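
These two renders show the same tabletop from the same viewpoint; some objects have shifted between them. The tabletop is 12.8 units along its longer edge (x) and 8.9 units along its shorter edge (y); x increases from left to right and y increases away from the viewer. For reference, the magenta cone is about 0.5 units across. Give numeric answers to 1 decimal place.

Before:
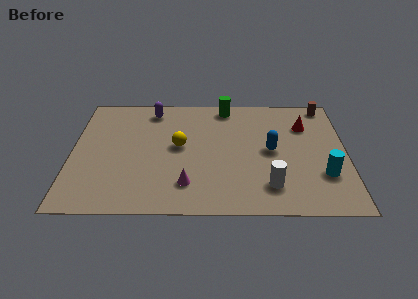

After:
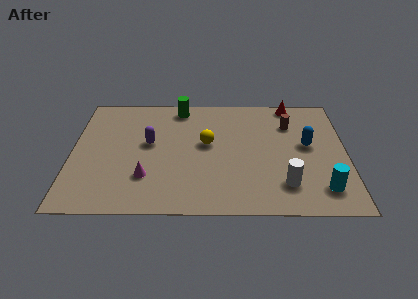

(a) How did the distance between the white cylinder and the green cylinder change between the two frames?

+1.3

Before: roughly 6.3 units apart; after: 7.6. That's 1.3 units further apart.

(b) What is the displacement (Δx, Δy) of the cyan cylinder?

(-0.1, -1.0)

The cyan cylinder was at about (11.7, 2.7) and moved to about (11.6, 1.7).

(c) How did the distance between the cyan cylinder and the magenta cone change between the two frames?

+1.8

Before: roughly 6.3 units apart; after: 8.1. That's 1.8 units further apart.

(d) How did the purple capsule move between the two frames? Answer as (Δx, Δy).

(-0.1, -2.6)

The purple capsule was at about (3.7, 7.6) and moved to about (3.6, 5.0).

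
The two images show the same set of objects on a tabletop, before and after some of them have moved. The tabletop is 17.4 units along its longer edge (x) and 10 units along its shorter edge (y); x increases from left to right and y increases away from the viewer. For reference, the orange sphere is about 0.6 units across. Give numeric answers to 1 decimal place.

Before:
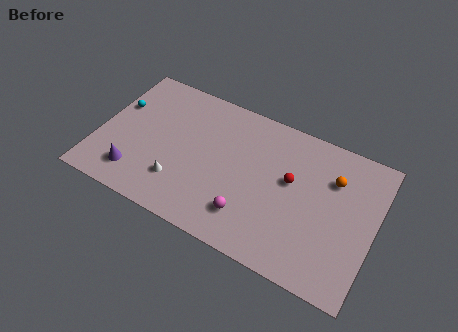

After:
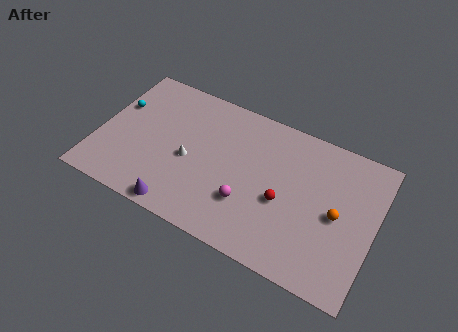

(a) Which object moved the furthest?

the purple cone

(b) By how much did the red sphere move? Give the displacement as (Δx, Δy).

(-0.3, -1.6)

The red sphere started near (12.1, 5.8) and ended near (11.8, 4.2).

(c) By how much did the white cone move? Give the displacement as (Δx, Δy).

(0.4, 1.8)

The white cone started near (5.4, 2.6) and ended near (5.8, 4.4).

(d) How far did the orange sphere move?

2.4

The orange sphere moved from about (14.6, 7.1) to (15.1, 4.8), a distance of √(0.5² + 2.3²) ≈ 2.4.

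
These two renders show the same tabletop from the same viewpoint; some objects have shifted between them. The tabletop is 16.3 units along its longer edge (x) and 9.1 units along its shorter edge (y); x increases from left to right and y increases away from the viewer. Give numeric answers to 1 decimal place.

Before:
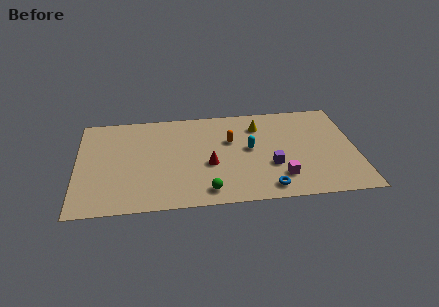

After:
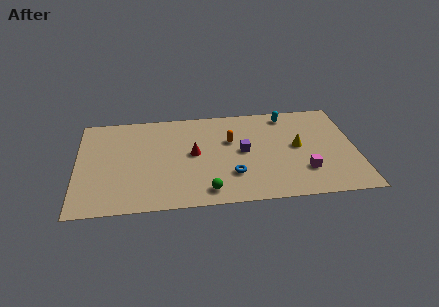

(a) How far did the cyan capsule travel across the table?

3.8

The cyan capsule was near (10.1, 4.9) before and (12.4, 7.9) after, so it travelled √(2.3² + 3.0²) ≈ 3.8 units.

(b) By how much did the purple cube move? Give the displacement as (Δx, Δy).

(-1.6, 1.5)

The purple cube was at about (11.3, 3.2) and moved to about (9.7, 4.7).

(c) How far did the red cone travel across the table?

1.4

The red cone was near (7.7, 3.7) before and (6.8, 4.8) after, so it travelled √(0.9² + 1.1²) ≈ 1.4 units.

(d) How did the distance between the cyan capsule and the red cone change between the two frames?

+3.7

The distance was about 2.7 in the first image and 6.4 in the second, so they moved 3.7 units further apart.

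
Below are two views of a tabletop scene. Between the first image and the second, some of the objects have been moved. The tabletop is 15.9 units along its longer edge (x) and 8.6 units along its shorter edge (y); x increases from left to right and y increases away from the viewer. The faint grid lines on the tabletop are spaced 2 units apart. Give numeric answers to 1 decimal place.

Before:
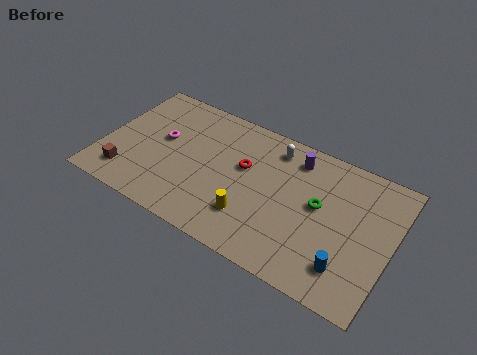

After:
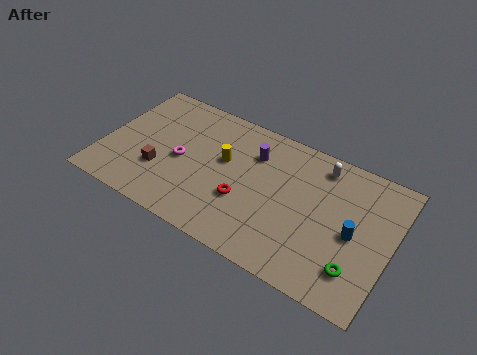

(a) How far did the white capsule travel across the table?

2.6

From (9.1, 7.2) to (11.7, 7.3), the white capsule covered √(2.6² + 0.1²) ≈ 2.6 units.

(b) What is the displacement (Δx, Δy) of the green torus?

(2.4, -2.8)

From the two frames, the green torus sits at roughly (11.9, 4.8) before and (14.3, 2.0) after.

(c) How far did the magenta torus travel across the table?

1.5

From (3.1, 4.9) to (4.3, 4.0), the magenta torus covered √(1.2² + 0.9²) ≈ 1.5 units.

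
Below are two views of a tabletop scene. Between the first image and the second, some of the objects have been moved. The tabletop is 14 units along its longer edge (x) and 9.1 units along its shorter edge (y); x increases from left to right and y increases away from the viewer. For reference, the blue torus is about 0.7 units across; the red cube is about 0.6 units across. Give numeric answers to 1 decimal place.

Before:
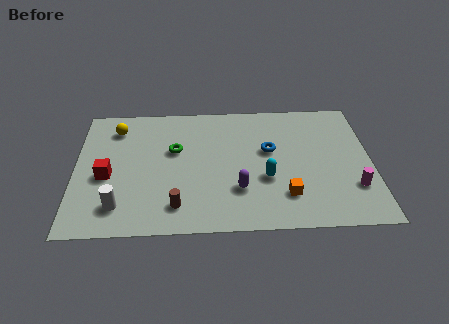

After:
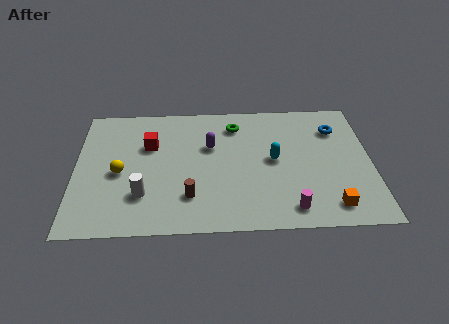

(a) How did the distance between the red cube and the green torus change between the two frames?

+0.7

The distance was about 3.6 in the first image and 4.3 in the second, so they moved 0.7 units further apart.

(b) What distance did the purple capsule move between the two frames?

3.4

From (7.7, 2.7) to (6.4, 5.8), the purple capsule covered √(1.3² + 3.1²) ≈ 3.4 units.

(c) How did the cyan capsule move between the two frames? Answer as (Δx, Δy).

(0.4, 1.3)

The cyan capsule started near (9.0, 3.4) and ended near (9.4, 4.7).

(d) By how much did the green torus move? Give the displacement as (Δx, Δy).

(2.9, 1.7)

The green torus started near (4.7, 5.6) and ended near (7.6, 7.3).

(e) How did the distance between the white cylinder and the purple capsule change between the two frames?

-1.1

The distance was about 5.7 in the first image and 4.6 in the second, so they moved 1.1 units closer together.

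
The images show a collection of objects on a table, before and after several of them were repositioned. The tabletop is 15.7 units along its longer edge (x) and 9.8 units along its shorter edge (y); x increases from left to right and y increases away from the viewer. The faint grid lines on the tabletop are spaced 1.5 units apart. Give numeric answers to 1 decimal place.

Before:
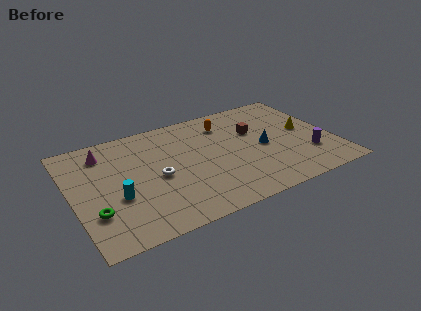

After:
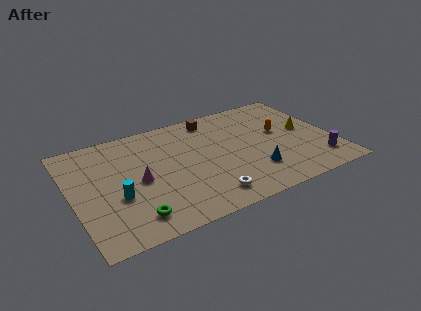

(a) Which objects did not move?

the yellow cone and the cyan cylinder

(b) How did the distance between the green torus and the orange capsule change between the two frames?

+0.5

The distance was about 9.8 in the first image and 10.3 in the second, so they moved 0.5 units further apart.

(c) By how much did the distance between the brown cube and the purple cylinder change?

+4.1

They were about 4.5 units apart before and 8.6 after — 4.1 units further apart.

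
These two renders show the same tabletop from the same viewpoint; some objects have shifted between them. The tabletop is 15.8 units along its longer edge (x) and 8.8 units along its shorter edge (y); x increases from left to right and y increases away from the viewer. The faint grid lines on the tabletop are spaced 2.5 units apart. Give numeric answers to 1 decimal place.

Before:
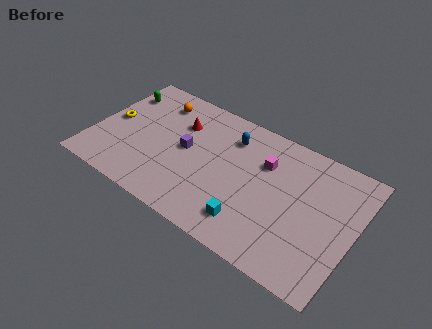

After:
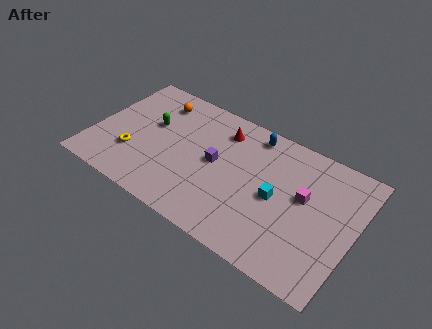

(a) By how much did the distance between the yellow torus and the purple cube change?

+0.6

They were about 4.6 units apart before and 5.2 after — 0.6 units further apart.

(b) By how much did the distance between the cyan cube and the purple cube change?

-1.4

Before: roughly 5.2 units apart; after: 3.8. That's 1.4 units closer together.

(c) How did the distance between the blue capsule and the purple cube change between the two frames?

+0.3

Before: roughly 3.3 units apart; after: 3.6. That's 0.3 units further apart.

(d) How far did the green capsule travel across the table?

2.7

The green capsule moved from about (1.0, 6.7) to (3.3, 5.3), a distance of √(2.3² + 1.4²) ≈ 2.7.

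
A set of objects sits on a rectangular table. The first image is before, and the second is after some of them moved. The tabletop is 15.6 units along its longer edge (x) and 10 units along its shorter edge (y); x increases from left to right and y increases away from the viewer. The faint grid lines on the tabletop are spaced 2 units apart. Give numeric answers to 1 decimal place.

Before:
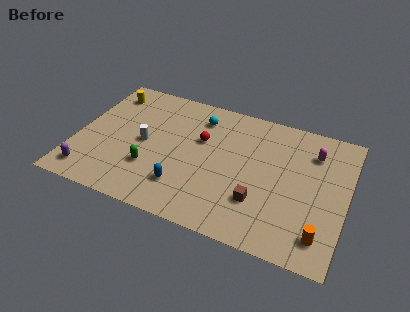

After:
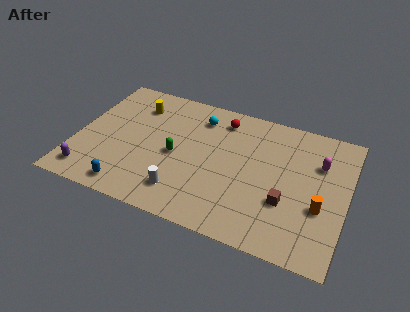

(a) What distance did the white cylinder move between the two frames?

3.9

The white cylinder was near (3.9, 4.9) before and (6.5, 2.0) after, so it travelled √(2.6² + 2.9²) ≈ 3.9 units.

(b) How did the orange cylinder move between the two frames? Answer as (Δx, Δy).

(-0.2, 1.9)

The orange cylinder started near (14.4, 1.8) and ended near (14.2, 3.7).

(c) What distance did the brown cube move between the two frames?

1.6

From (10.8, 2.9) to (12.3, 3.4), the brown cube covered √(1.5² + 0.5²) ≈ 1.6 units.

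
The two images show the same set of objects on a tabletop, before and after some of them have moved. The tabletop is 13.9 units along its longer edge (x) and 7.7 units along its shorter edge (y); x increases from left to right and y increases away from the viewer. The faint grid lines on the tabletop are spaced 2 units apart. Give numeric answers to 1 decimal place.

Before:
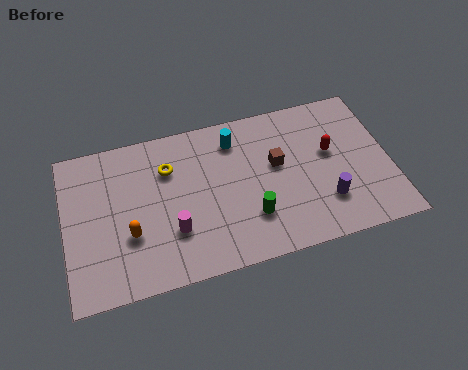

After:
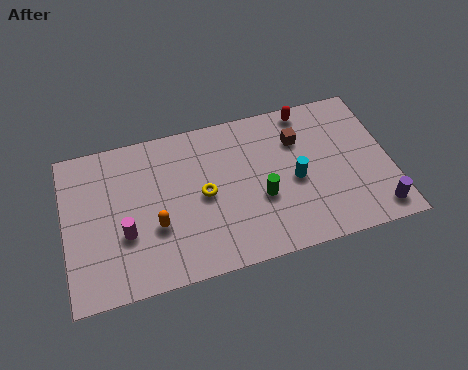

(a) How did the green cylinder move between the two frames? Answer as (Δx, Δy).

(0.5, 0.8)

From the two frames, the green cylinder sits at roughly (7.8, 2.2) before and (8.3, 3.0) after.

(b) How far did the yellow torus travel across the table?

2.2

The yellow torus was near (4.5, 5.5) before and (5.9, 3.8) after, so it travelled √(1.4² + 1.7²) ≈ 2.2 units.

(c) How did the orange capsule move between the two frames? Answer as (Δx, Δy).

(1.1, 0.1)

From the two frames, the orange capsule sits at roughly (2.7, 2.7) before and (3.8, 2.8) after.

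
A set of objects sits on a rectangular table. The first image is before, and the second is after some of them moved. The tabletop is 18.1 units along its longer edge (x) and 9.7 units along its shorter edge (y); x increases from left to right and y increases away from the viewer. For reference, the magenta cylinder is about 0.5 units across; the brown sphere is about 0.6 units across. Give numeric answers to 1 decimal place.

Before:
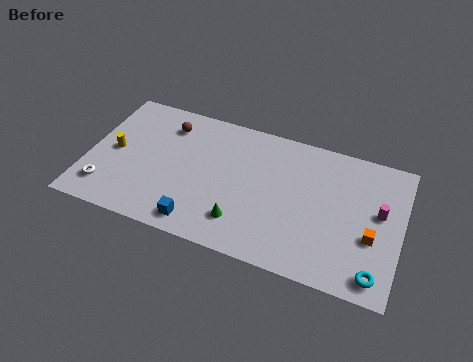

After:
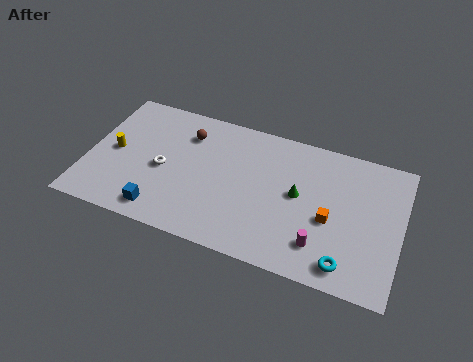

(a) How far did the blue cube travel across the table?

2.2

The blue cube moved from about (6.8, 1.3) to (4.6, 1.4), a distance of √(2.2² + 0.1²) ≈ 2.2.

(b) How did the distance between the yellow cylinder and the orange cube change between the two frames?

-2.4

The distance was about 15.0 in the first image and 12.6 in the second, so they moved 2.4 units closer together.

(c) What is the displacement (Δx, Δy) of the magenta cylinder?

(-3.1, -3.3)

From the two frames, the magenta cylinder sits at roughly (16.8, 5.5) before and (13.7, 2.2) after.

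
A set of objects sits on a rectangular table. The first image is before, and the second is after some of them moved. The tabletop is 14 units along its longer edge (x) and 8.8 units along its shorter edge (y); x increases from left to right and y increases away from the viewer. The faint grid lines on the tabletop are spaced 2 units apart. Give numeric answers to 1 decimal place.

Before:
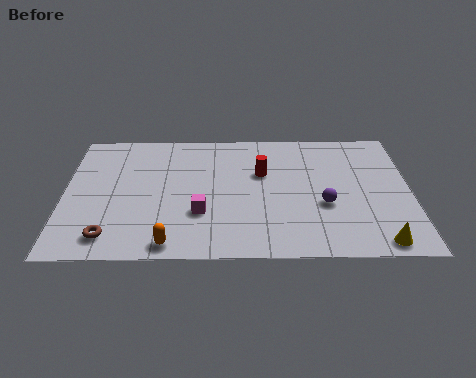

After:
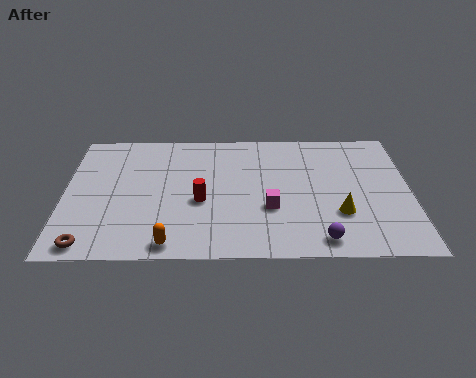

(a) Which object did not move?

the orange capsule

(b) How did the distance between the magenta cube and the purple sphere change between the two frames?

-2.1

The distance was about 5.0 in the first image and 2.9 in the second, so they moved 2.1 units closer together.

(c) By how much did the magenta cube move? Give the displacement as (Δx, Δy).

(2.8, 0.3)

From the two frames, the magenta cube sits at roughly (5.5, 2.9) before and (8.3, 3.2) after.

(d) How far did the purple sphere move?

2.3

The purple sphere was near (10.5, 3.4) before and (10.3, 1.1) after, so it travelled √(0.2² + 2.3²) ≈ 2.3 units.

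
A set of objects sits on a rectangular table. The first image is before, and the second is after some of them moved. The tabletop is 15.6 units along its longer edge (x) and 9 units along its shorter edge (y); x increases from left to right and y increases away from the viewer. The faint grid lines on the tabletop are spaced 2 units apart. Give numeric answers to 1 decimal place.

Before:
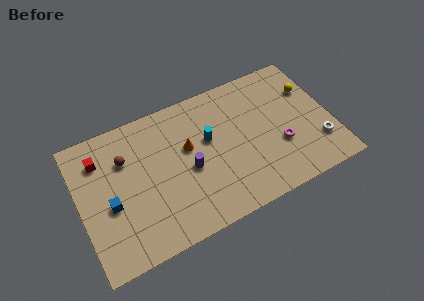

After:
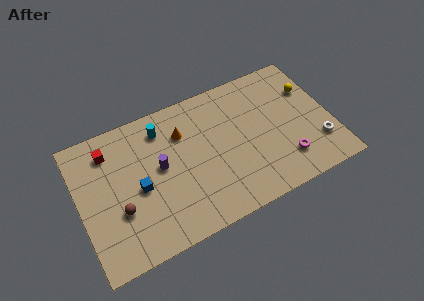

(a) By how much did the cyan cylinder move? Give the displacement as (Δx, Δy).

(-2.7, 1.9)

The cyan cylinder started near (8.1, 5.4) and ended near (5.4, 7.3).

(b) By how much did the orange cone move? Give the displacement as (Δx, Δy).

(-0.2, 1.1)

The orange cone started near (6.8, 5.4) and ended near (6.6, 6.5).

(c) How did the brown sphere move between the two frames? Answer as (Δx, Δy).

(-0.7, -3.1)

From the two frames, the brown sphere sits at roughly (3.0, 6.3) before and (2.3, 3.2) after.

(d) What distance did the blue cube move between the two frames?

1.8

The blue cube was near (1.8, 3.8) before and (3.6, 4.1) after, so it travelled √(1.8² + 0.3²) ≈ 1.8 units.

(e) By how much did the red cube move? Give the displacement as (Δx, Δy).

(0.6, 0.3)

The red cube was at about (1.5, 6.9) and moved to about (2.1, 7.2).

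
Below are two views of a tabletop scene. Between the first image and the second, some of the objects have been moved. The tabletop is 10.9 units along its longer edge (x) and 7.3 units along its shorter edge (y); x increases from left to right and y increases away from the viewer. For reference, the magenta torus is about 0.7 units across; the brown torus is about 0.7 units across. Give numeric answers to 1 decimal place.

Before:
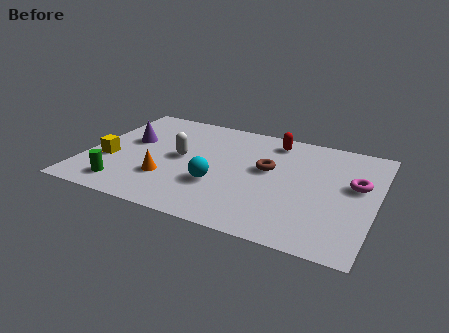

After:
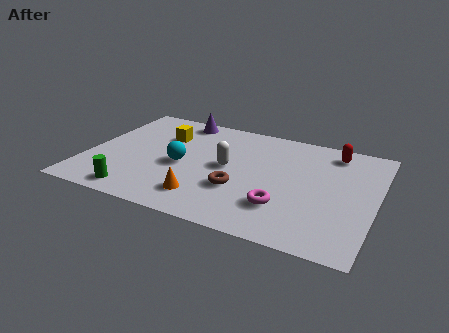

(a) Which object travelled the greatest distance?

the magenta torus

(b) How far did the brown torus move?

1.9

The brown torus was near (6.8, 4.2) before and (5.9, 2.5) after, so it travelled √(0.9² + 1.7²) ≈ 1.9 units.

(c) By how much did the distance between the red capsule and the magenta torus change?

+0.7

The distance was about 3.8 in the first image and 4.5 in the second, so they moved 0.7 units further apart.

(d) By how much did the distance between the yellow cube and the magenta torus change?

-3.5

They were about 9.3 units apart before and 5.8 after — 3.5 units closer together.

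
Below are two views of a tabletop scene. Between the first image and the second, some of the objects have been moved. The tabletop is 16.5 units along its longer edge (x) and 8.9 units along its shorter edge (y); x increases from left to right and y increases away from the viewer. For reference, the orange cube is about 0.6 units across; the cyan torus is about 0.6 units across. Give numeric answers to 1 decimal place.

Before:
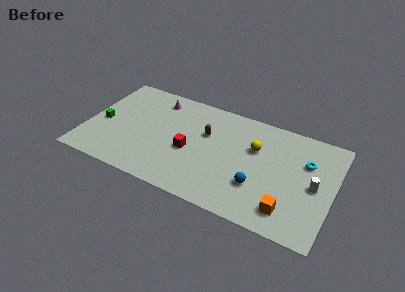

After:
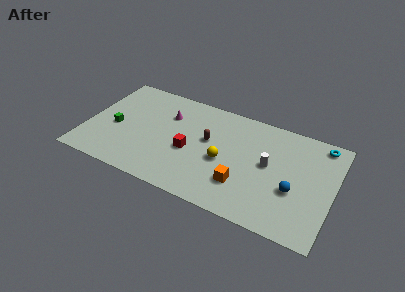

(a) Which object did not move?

the red cube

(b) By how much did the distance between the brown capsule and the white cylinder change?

-3.4

Before: roughly 7.5 units apart; after: 4.1. That's 3.4 units closer together.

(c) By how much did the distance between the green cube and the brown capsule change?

-0.8

The distance was about 7.1 in the first image and 6.3 in the second, so they moved 0.8 units closer together.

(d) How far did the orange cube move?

3.2

The orange cube was near (13.8, 1.7) before and (10.7, 2.5) after, so it travelled √(3.1² + 0.8²) ≈ 3.2 units.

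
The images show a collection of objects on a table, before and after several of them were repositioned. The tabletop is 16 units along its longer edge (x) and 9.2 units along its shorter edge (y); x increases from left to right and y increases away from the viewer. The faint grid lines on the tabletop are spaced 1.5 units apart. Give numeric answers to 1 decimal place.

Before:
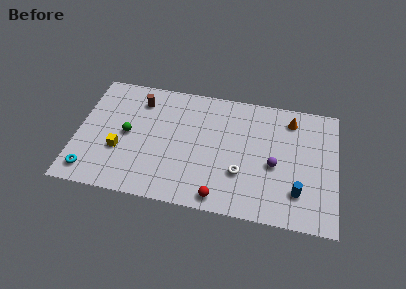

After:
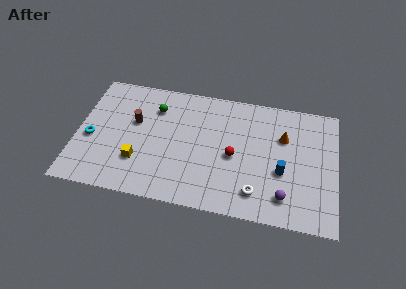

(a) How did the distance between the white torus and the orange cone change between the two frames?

-0.8

The distance was about 5.4 in the first image and 4.6 in the second, so they moved 0.8 units closer together.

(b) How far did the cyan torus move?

2.5

The cyan torus moved from about (1.0, 1.4) to (0.9, 3.9), a distance of √(0.1² + 2.5²) ≈ 2.5.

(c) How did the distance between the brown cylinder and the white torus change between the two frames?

+0.8

Before: roughly 7.8 units apart; after: 8.6. That's 0.8 units further apart.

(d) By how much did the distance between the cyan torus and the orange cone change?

-1.6

Before: roughly 13.6 units apart; after: 12.0. That's 1.6 units closer together.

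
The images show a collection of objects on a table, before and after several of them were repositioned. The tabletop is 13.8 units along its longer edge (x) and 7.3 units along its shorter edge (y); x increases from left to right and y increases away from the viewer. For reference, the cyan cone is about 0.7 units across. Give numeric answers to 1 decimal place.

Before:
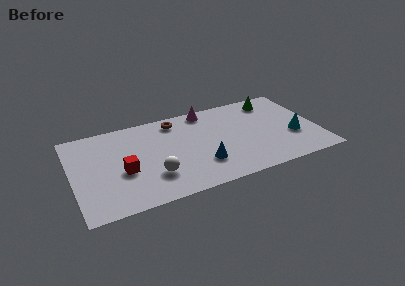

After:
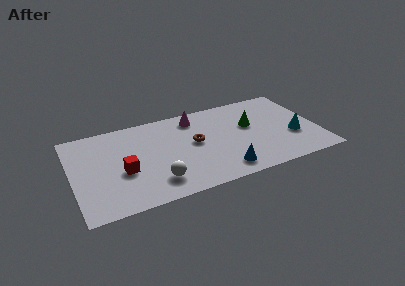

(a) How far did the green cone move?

2.3

The green cone moved from about (11.6, 6.1) to (10.1, 4.4), a distance of √(1.5² + 1.7²) ≈ 2.3.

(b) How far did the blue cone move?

1.4

The blue cone moved from about (7.1, 2.1) to (8.2, 1.2), a distance of √(1.1² + 0.9²) ≈ 1.4.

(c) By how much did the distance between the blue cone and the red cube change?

+1.3

Before: roughly 4.4 units apart; after: 5.7. That's 1.3 units further apart.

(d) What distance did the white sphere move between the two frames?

0.5

The white sphere moved from about (4.4, 2.1) to (4.5, 1.6), a distance of √(0.1² + 0.5²) ≈ 0.5.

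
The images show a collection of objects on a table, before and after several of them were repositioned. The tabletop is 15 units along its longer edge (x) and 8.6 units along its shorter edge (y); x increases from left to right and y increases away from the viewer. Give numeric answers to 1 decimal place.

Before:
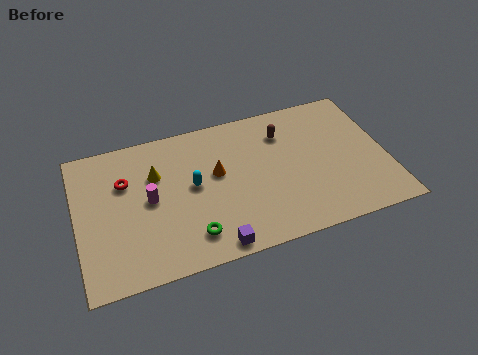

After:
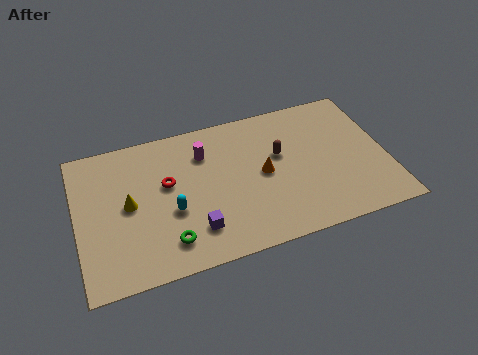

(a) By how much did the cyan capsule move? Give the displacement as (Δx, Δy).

(-1.1, -1.2)

The cyan capsule started near (5.6, 4.6) and ended near (4.5, 3.4).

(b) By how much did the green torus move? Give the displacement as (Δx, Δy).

(-1.1, 0.0)

The green torus started near (5.3, 1.7) and ended near (4.2, 1.7).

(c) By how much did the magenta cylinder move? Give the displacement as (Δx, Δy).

(2.8, 2.0)

The magenta cylinder started near (3.5, 4.4) and ended near (6.3, 6.4).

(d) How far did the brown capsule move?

1.3

The brown capsule moved from about (10.2, 6.5) to (9.9, 5.2), a distance of √(0.3² + 1.3²) ≈ 1.3.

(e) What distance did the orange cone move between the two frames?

2.3

From (6.8, 5.0) to (9.0, 4.3), the orange cone covered √(2.2² + 0.7²) ≈ 2.3 units.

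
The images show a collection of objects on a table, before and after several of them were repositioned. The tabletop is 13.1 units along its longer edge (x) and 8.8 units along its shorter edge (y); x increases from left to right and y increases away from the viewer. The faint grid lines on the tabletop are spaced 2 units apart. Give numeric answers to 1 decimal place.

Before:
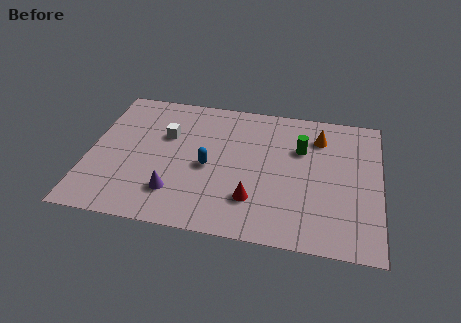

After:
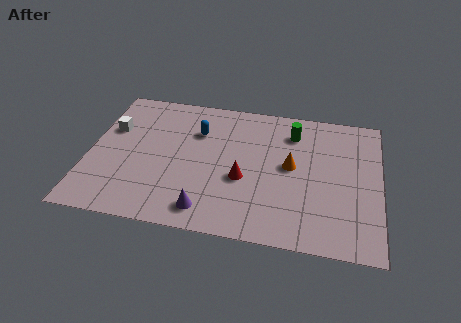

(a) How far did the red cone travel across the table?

1.3

The red cone was near (7.5, 2.3) before and (7.0, 3.5) after, so it travelled √(0.5² + 1.2²) ≈ 1.3 units.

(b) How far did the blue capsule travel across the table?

2.3

The blue capsule moved from about (5.4, 4.0) to (4.8, 6.2), a distance of √(0.6² + 2.2²) ≈ 2.3.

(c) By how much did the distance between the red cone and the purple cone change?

-0.8

Before: roughly 3.5 units apart; after: 2.7. That's 0.8 units closer together.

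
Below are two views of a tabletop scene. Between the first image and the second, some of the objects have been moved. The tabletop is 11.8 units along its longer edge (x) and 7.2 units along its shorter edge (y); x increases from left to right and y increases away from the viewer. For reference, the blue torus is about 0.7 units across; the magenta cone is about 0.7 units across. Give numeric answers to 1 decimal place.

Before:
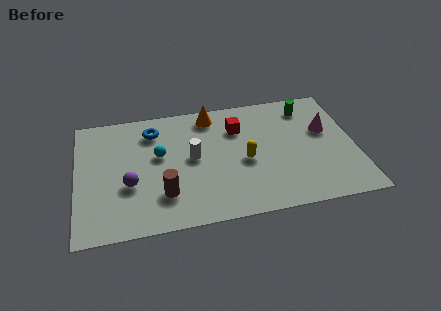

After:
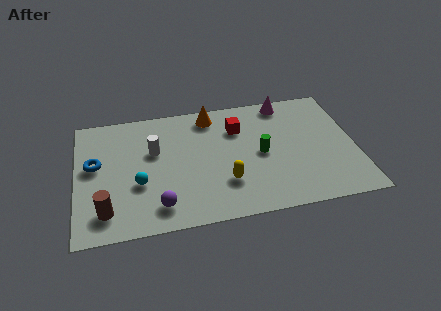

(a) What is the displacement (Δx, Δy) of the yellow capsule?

(-0.9, -1.1)

The yellow capsule was at about (7.1, 3.2) and moved to about (6.2, 2.1).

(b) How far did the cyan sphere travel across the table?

1.7

The cyan sphere was near (3.5, 4.2) before and (2.6, 2.7) after, so it travelled √(0.9² + 1.5²) ≈ 1.7 units.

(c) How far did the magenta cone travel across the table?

2.6

From (10.6, 4.4) to (9.0, 6.4), the magenta cone covered √(1.6² + 2.0²) ≈ 2.6 units.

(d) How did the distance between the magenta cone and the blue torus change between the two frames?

+1.1

Before: roughly 7.4 units apart; after: 8.5. That's 1.1 units further apart.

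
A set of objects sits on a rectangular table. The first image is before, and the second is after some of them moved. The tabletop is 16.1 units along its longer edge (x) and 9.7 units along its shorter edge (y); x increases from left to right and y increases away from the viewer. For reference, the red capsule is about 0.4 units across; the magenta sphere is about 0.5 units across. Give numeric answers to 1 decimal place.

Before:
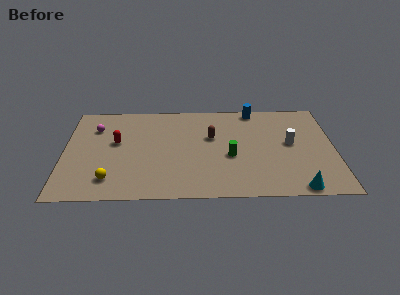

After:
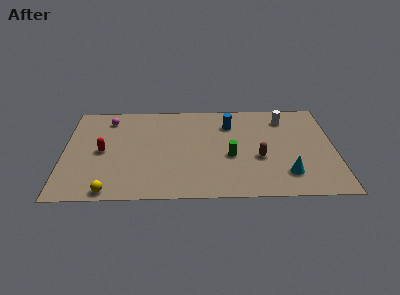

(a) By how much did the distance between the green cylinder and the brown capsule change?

-0.6

They were about 2.3 units apart before and 1.7 after — 0.6 units closer together.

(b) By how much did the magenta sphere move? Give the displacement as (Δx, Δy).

(0.8, 0.9)

The magenta sphere started near (1.8, 7.1) and ended near (2.6, 8.0).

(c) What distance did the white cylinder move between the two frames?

2.6

From (13.5, 5.2) to (13.2, 7.8), the white cylinder covered √(0.3² + 2.6²) ≈ 2.6 units.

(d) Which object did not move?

the green cylinder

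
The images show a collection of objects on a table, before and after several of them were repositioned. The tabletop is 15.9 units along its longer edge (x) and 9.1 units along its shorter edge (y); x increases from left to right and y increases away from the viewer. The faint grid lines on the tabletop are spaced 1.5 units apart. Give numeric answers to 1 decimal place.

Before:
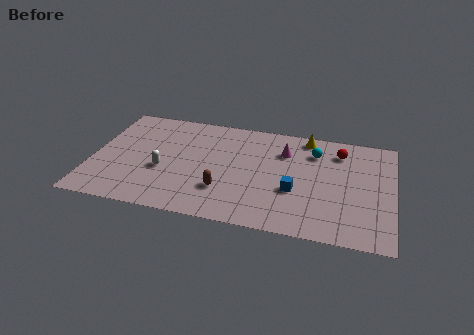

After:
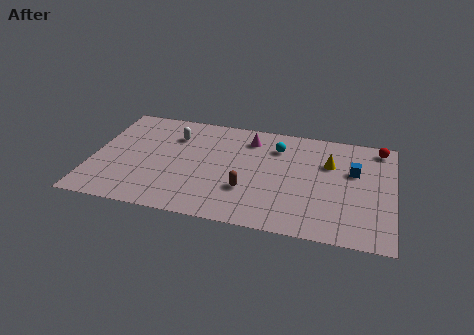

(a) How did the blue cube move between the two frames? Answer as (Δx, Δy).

(3.0, 2.3)

From the two frames, the blue cube sits at roughly (10.8, 3.4) before and (13.8, 5.7) after.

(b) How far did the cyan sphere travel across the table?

2.0

From (11.7, 6.9) to (9.7, 6.9), the cyan sphere covered √(2.0² + 0.0²) ≈ 2.0 units.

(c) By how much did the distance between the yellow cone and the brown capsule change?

-1.6

They were about 6.9 units apart before and 5.3 after — 1.6 units closer together.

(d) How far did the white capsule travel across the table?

3.1

The white capsule moved from about (3.8, 3.6) to (4.2, 6.7), a distance of √(0.4² + 3.1²) ≈ 3.1.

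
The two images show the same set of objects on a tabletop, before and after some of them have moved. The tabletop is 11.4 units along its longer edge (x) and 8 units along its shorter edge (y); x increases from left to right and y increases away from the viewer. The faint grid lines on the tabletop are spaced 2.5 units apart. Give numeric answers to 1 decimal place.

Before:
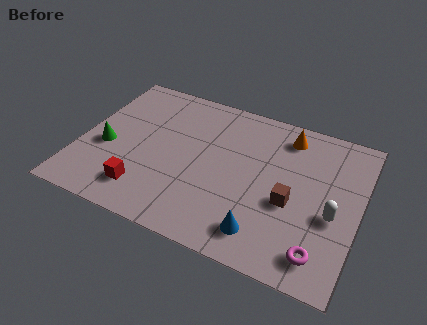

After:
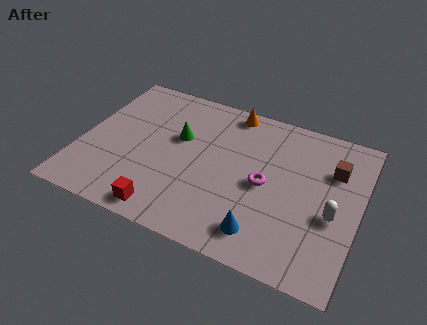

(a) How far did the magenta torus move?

3.5

From (10.1, 1.3) to (7.6, 3.8), the magenta torus covered √(2.5² + 2.5²) ≈ 3.5 units.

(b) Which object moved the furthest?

the magenta torus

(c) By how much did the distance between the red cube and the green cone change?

+1.5

They were about 2.5 units apart before and 4.0 after — 1.5 units further apart.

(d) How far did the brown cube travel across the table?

2.7

The brown cube was near (8.7, 3.3) before and (10.2, 5.6) after, so it travelled √(1.5² + 2.3²) ≈ 2.7 units.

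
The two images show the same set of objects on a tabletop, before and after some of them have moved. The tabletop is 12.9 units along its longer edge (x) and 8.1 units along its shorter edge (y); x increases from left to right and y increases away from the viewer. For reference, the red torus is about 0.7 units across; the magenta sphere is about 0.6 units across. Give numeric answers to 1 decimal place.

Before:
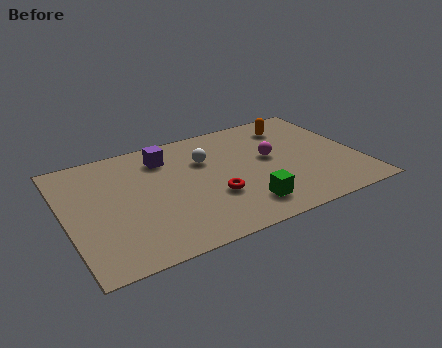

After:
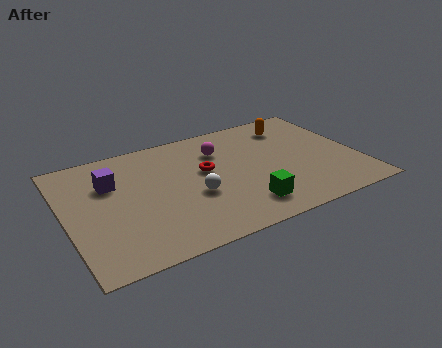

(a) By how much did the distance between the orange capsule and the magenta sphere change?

+1.1

The distance was about 2.4 in the first image and 3.5 in the second, so they moved 1.1 units further apart.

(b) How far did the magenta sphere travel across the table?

2.5

From (9.1, 4.5) to (7.0, 5.9), the magenta sphere covered √(2.1² + 1.4²) ≈ 2.5 units.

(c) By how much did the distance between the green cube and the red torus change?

+1.7

Before: roughly 1.7 units apart; after: 3.4. That's 1.7 units further apart.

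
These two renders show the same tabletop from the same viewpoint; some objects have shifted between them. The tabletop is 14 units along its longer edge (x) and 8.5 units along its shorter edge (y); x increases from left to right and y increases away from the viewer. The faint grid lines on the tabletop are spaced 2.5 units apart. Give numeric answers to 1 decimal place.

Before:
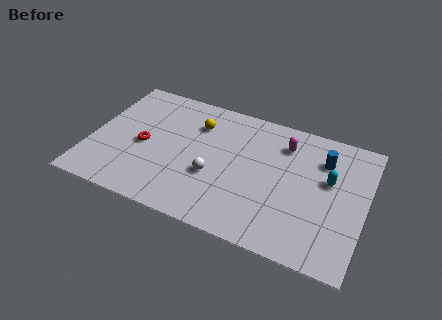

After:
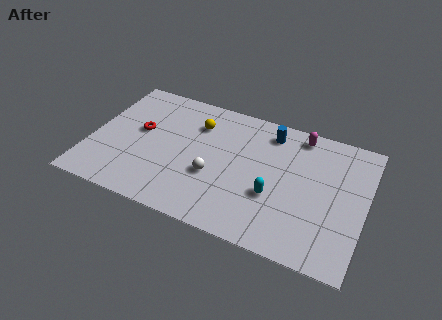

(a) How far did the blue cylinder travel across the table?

2.9

The blue cylinder was near (11.7, 6.3) before and (8.9, 7.1) after, so it travelled √(2.8² + 0.8²) ≈ 2.9 units.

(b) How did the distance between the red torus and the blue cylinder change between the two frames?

-2.4

Before: roughly 9.3 units apart; after: 6.9. That's 2.4 units closer together.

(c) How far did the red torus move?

0.9

The red torus moved from about (2.7, 3.9) to (2.4, 4.8), a distance of √(0.3² + 0.9²) ≈ 0.9.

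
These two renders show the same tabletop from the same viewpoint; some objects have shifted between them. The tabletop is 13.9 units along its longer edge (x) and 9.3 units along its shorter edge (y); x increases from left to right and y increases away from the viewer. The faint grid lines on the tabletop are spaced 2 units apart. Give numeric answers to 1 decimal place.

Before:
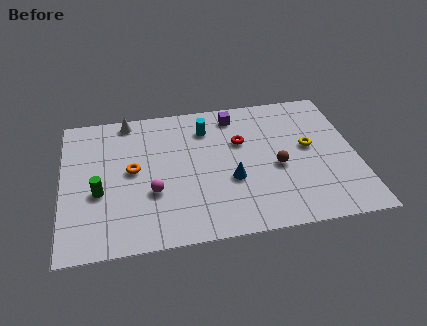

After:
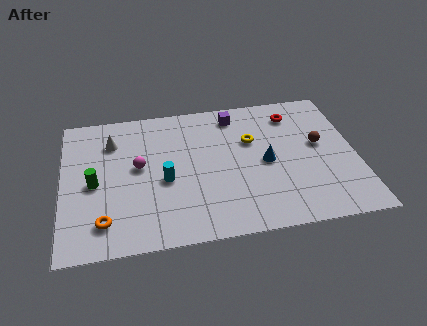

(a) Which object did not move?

the purple cube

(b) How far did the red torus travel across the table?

3.0

From (8.5, 6.0) to (11.1, 7.5), the red torus covered √(2.6² + 1.5²) ≈ 3.0 units.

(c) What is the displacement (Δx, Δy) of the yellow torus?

(-2.7, 0.9)

The yellow torus was at about (11.7, 5.1) and moved to about (9.0, 6.0).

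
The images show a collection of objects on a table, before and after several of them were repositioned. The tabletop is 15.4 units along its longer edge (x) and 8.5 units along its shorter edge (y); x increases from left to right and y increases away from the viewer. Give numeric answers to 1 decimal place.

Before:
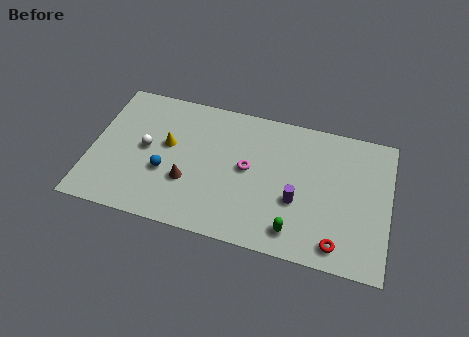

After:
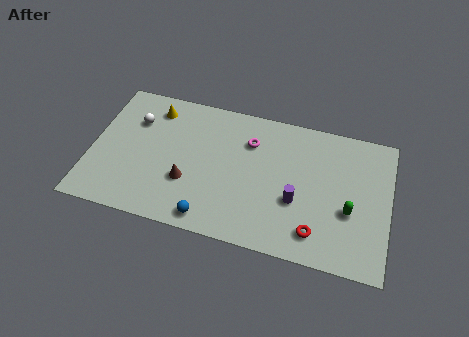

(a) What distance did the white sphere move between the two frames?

1.7

The white sphere was near (2.8, 4.4) before and (2.1, 6.0) after, so it travelled √(0.7² + 1.6²) ≈ 1.7 units.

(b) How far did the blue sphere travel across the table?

3.3

The blue sphere was near (3.9, 3.2) before and (6.4, 1.0) after, so it travelled √(2.5² + 2.2²) ≈ 3.3 units.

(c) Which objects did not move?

the purple cylinder and the brown cone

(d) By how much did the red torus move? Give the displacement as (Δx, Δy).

(-1.1, 0.4)

From the two frames, the red torus sits at roughly (12.9, 1.2) before and (11.8, 1.6) after.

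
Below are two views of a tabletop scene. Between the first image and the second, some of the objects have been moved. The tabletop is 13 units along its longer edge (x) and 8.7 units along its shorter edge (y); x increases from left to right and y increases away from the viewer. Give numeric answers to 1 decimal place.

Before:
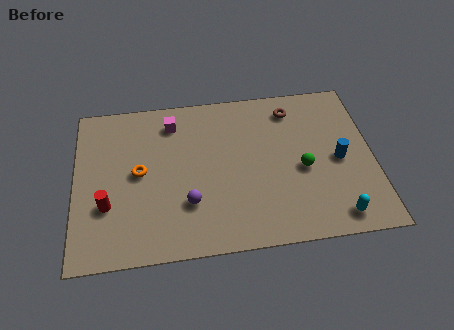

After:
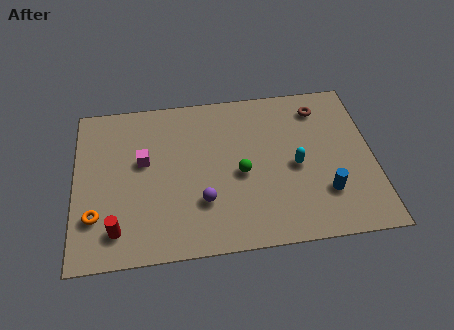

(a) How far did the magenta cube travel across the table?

2.4

The magenta cube moved from about (4.3, 7.1) to (3.0, 5.1), a distance of √(1.3² + 2.0²) ≈ 2.4.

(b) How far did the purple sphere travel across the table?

0.6

From (4.9, 2.6) to (5.5, 2.6), the purple sphere covered √(0.6² + 0.0²) ≈ 0.6 units.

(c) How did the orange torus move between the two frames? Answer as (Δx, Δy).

(-1.9, -2.1)

The orange torus started near (2.8, 4.5) and ended near (0.9, 2.4).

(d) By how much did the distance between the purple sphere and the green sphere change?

-3.0

Before: roughly 5.1 units apart; after: 2.1. That's 3.0 units closer together.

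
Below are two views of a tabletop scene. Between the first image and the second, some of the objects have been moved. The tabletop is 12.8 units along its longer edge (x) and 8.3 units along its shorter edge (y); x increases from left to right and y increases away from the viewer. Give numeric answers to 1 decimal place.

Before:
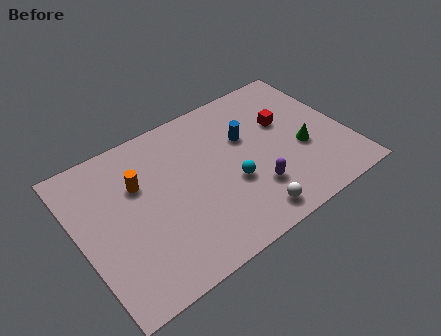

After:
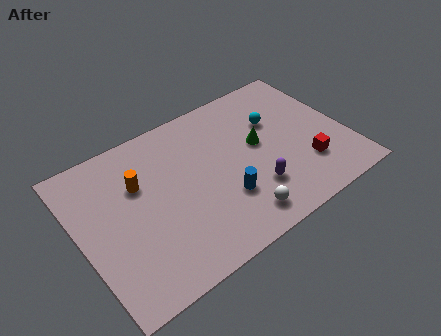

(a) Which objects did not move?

the purple capsule and the orange cylinder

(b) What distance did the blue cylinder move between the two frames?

3.1

The blue cylinder was near (8.2, 5.3) before and (6.6, 2.6) after, so it travelled √(1.6² + 2.7²) ≈ 3.1 units.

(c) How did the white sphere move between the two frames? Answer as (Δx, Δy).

(-0.5, 0.2)

The white sphere started near (7.5, 1.1) and ended near (7.0, 1.3).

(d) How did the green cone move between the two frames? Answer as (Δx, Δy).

(-1.9, 1.3)

From the two frames, the green cone sits at roughly (10.6, 3.3) before and (8.7, 4.6) after.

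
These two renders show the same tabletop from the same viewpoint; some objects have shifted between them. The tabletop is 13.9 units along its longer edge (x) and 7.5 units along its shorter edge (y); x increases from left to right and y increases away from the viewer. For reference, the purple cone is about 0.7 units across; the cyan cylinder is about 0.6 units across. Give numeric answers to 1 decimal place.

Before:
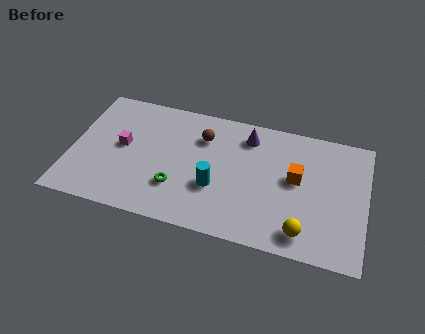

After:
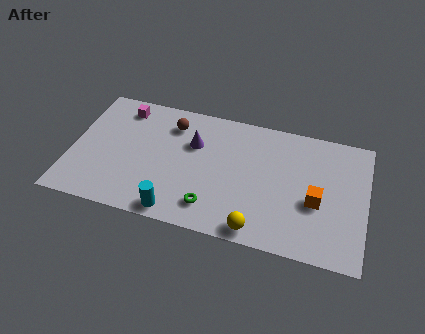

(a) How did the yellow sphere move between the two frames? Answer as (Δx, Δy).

(-2.1, -0.4)

From the two frames, the yellow sphere sits at roughly (11.1, 1.2) before and (9.0, 0.8) after.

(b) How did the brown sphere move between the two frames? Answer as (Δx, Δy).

(-1.5, 0.4)

The brown sphere was at about (6.1, 5.5) and moved to about (4.6, 5.9).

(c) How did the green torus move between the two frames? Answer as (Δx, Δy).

(1.7, -0.7)

The green torus was at about (5.1, 2.2) and moved to about (6.8, 1.5).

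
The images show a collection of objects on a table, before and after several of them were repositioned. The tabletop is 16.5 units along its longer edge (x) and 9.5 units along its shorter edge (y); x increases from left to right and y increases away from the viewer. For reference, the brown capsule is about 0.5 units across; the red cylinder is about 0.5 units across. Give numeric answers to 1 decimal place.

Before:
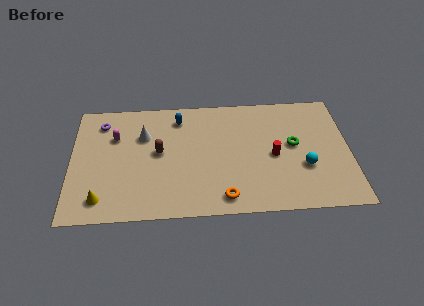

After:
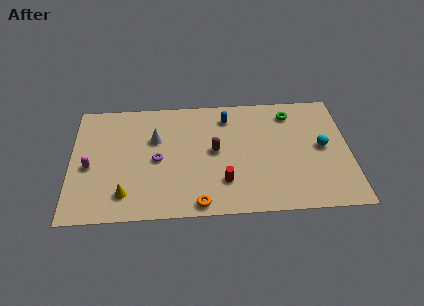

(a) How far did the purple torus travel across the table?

4.6

The purple torus moved from about (1.8, 7.7) to (5.1, 4.5), a distance of √(3.3² + 3.2²) ≈ 4.6.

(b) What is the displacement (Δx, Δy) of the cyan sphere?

(1.1, 1.5)

From the two frames, the cyan sphere sits at roughly (13.8, 3.4) before and (14.9, 4.9) after.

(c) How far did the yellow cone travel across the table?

1.4

The yellow cone was near (1.8, 1.6) before and (3.2, 1.9) after, so it travelled √(1.4² + 0.3²) ≈ 1.4 units.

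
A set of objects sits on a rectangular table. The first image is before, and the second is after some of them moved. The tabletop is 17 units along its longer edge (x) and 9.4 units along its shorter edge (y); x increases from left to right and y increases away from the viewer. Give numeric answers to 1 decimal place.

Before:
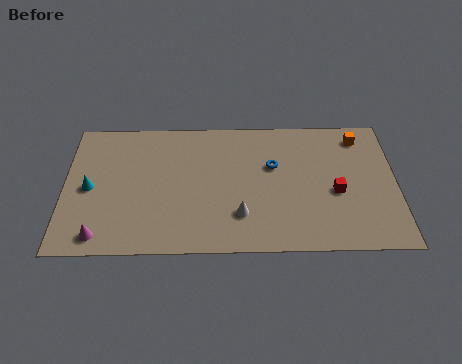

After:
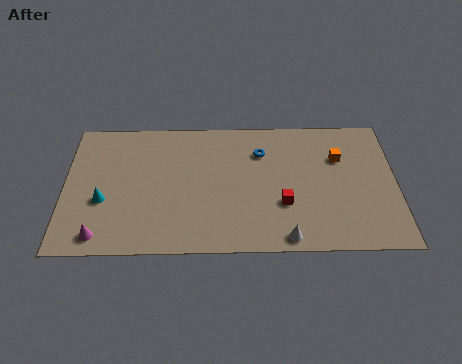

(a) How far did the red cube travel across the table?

2.8

The red cube moved from about (13.9, 4.0) to (11.2, 3.2), a distance of √(2.7² + 0.8²) ≈ 2.8.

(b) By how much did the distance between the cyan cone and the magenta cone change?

-1.0

They were about 3.4 units apart before and 2.4 after — 1.0 units closer together.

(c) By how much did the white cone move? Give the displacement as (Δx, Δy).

(2.3, -1.6)

The white cone was at about (9.0, 2.5) and moved to about (11.3, 0.9).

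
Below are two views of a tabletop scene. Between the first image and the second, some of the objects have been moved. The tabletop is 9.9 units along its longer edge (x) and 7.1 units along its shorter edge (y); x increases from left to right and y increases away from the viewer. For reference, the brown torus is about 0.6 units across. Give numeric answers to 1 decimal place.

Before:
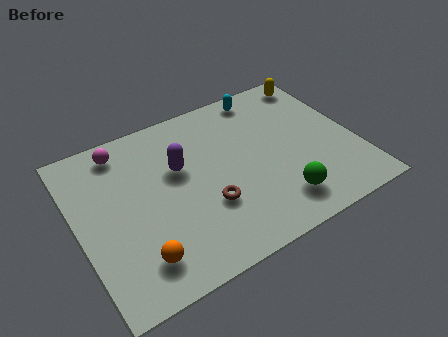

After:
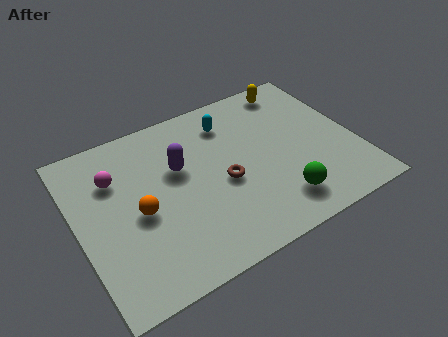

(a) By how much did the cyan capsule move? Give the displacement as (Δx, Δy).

(-1.4, -0.7)

The cyan capsule started near (7.1, 6.3) and ended near (5.7, 5.6).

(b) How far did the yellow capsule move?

0.9

From (9.1, 6.2) to (8.2, 6.2), the yellow capsule covered √(0.9² + 0.0²) ≈ 0.9 units.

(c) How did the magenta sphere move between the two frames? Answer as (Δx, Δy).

(-0.4, -1.1)

The magenta sphere started near (1.9, 6.1) and ended near (1.5, 5.0).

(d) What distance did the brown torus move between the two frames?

1.0

The brown torus was near (4.4, 2.4) before and (5.1, 3.1) after, so it travelled √(0.7² + 0.7²) ≈ 1.0 units.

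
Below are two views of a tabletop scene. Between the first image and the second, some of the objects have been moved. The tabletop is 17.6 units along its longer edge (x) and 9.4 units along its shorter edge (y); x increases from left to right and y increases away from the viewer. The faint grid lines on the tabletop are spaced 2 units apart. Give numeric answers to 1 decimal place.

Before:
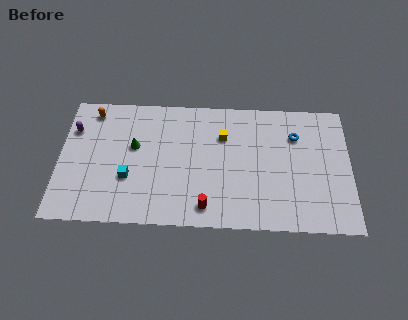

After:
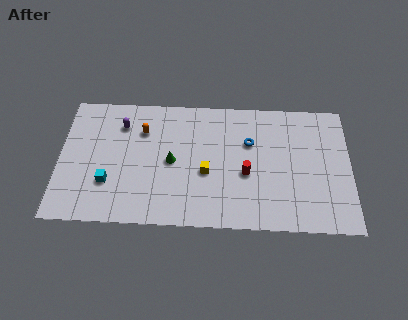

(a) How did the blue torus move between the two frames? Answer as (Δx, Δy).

(-2.8, -0.6)

The blue torus started near (14.3, 6.8) and ended near (11.5, 6.2).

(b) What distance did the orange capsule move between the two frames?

3.4

From (1.9, 8.1) to (5.0, 6.8), the orange capsule covered √(3.1² + 1.3²) ≈ 3.4 units.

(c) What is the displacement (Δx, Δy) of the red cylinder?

(2.4, 2.5)

From the two frames, the red cylinder sits at roughly (8.9, 1.4) before and (11.3, 3.9) after.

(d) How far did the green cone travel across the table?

2.5

From (4.5, 5.6) to (6.8, 4.6), the green cone covered √(2.3² + 1.0²) ≈ 2.5 units.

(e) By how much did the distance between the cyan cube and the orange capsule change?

-0.9

They were about 5.3 units apart before and 4.4 after — 0.9 units closer together.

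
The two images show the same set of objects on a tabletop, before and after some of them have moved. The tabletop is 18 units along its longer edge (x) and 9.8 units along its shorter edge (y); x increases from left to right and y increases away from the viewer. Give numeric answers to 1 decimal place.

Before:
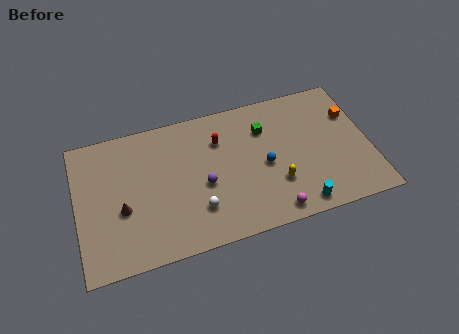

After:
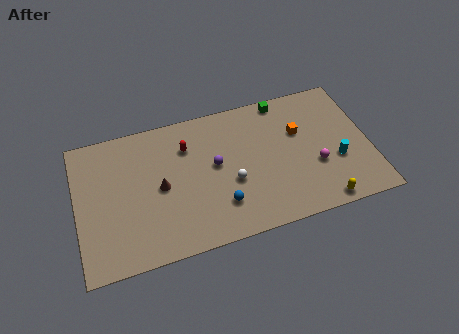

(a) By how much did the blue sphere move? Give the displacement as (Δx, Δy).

(-2.9, -2.0)

The blue sphere was at about (11.5, 4.5) and moved to about (8.6, 2.5).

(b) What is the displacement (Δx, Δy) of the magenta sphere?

(2.9, 2.5)

The magenta sphere started near (11.7, 1.1) and ended near (14.6, 3.6).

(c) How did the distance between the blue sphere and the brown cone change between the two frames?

-4.6

The distance was about 8.8 in the first image and 4.2 in the second, so they moved 4.6 units closer together.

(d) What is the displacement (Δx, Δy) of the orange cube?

(-3.3, -0.4)

The orange cube was at about (17.1, 6.7) and moved to about (13.8, 6.3).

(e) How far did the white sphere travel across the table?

2.6

From (7.2, 2.6) to (9.4, 3.9), the white sphere covered √(2.2² + 1.3²) ≈ 2.6 units.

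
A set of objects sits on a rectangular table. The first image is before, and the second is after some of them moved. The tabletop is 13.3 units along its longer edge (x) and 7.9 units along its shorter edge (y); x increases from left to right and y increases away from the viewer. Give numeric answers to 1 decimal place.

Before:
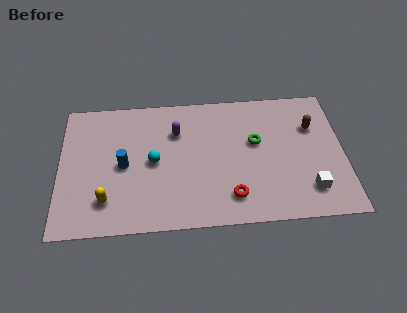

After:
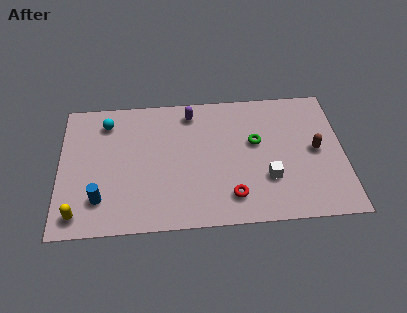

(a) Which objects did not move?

the red torus and the green torus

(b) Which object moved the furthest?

the cyan sphere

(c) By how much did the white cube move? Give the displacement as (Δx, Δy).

(-1.9, 0.8)

From the two frames, the white cube sits at roughly (11.6, 1.7) before and (9.7, 2.5) after.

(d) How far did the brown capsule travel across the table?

1.4

The brown capsule moved from about (11.9, 5.4) to (12.0, 4.0), a distance of √(0.1² + 1.4²) ≈ 1.4.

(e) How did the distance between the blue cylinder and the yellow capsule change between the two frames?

-0.9

Before: roughly 2.2 units apart; after: 1.3. That's 0.9 units closer together.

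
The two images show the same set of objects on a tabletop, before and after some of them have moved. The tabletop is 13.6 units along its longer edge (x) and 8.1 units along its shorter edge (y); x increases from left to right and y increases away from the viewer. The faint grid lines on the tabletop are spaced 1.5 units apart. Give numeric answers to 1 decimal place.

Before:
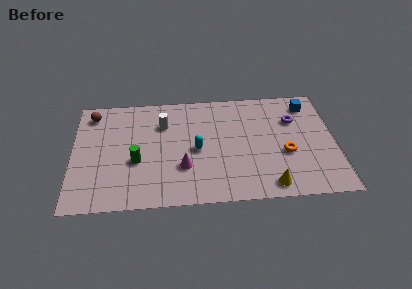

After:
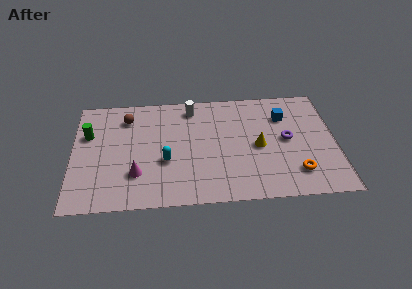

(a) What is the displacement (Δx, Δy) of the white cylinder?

(1.5, 1.1)

The white cylinder started near (4.7, 5.8) and ended near (6.2, 6.9).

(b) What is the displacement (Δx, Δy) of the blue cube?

(-1.3, -0.8)

The blue cube started near (12.3, 6.7) and ended near (11.0, 5.9).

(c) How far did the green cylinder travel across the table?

3.3

The green cylinder moved from about (3.3, 3.2) to (0.8, 5.3), a distance of √(2.5² + 2.1²) ≈ 3.3.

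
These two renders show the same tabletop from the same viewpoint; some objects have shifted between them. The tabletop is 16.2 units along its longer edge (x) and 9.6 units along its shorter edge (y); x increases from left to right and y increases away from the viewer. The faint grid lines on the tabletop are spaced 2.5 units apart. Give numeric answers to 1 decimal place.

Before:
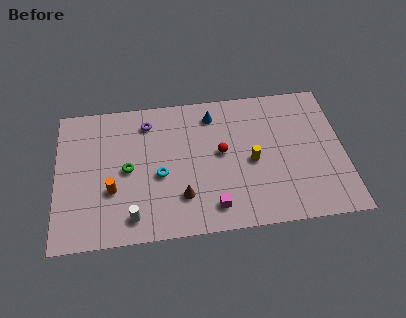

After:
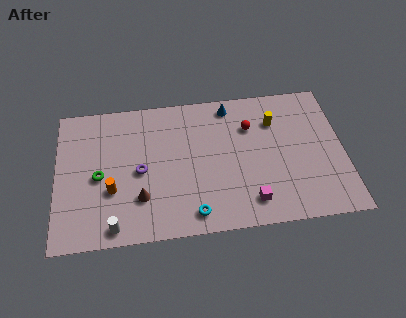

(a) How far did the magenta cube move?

2.1

From (8.7, 1.6) to (10.8, 1.7), the magenta cube covered √(2.1² + 0.1²) ≈ 2.1 units.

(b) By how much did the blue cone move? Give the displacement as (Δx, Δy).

(1.0, 0.5)

The blue cone started near (8.9, 7.9) and ended near (9.9, 8.4).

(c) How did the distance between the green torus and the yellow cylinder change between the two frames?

+3.3

The distance was about 7.0 in the first image and 10.3 in the second, so they moved 3.3 units further apart.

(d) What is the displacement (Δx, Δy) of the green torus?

(-1.6, -0.3)

The green torus started near (4.0, 4.7) and ended near (2.4, 4.4).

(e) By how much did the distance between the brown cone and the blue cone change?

+2.0

The distance was about 5.7 in the first image and 7.7 in the second, so they moved 2.0 units further apart.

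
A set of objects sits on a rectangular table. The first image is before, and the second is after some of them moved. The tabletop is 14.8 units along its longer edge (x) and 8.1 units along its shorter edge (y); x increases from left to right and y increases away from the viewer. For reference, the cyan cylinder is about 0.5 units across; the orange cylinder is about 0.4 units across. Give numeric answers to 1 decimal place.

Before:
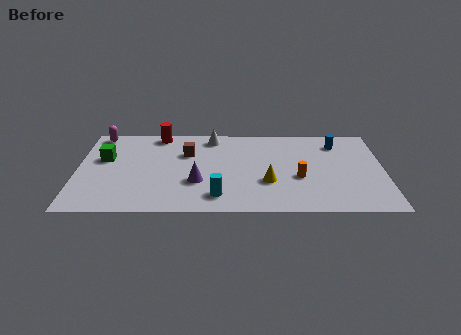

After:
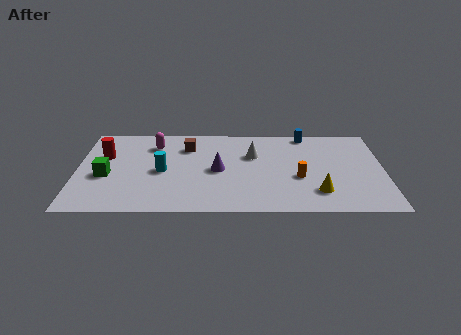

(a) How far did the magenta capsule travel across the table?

2.9

From (1.0, 7.3) to (3.7, 6.3), the magenta capsule covered √(2.7² + 1.0²) ≈ 2.9 units.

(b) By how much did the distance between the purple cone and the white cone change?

-2.1

They were about 4.3 units apart before and 2.2 after — 2.1 units closer together.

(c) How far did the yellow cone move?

2.6

The yellow cone moved from about (9.2, 2.8) to (11.6, 1.9), a distance of √(2.4² + 0.9²) ≈ 2.6.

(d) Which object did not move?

the orange cylinder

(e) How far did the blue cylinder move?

1.7

The blue cylinder was near (12.6, 6.4) before and (11.1, 7.3) after, so it travelled √(1.5² + 0.9²) ≈ 1.7 units.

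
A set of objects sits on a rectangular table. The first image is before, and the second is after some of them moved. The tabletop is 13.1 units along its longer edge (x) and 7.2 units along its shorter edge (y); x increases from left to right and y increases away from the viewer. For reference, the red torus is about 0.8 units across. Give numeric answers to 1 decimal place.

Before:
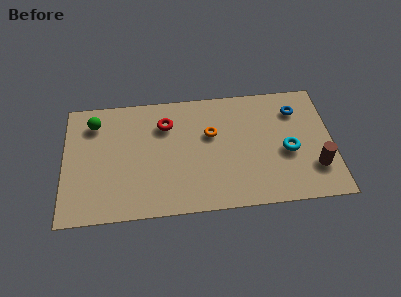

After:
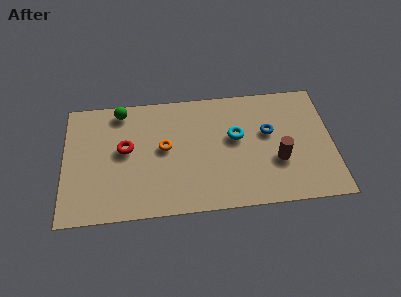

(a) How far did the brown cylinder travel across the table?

1.9

The brown cylinder was near (12.2, 2.0) before and (10.4, 2.6) after, so it travelled √(1.8² + 0.6²) ≈ 1.9 units.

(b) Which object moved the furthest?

the cyan torus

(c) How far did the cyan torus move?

2.7

The cyan torus moved from about (10.9, 3.1) to (8.4, 4.2), a distance of √(2.5² + 1.1²) ≈ 2.7.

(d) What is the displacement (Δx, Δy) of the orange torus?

(-2.3, -0.6)

The orange torus was at about (7.2, 4.5) and moved to about (4.9, 3.9).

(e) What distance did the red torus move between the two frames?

2.4

The red torus was near (5.0, 5.3) before and (3.0, 4.0) after, so it travelled √(2.0² + 1.3²) ≈ 2.4 units.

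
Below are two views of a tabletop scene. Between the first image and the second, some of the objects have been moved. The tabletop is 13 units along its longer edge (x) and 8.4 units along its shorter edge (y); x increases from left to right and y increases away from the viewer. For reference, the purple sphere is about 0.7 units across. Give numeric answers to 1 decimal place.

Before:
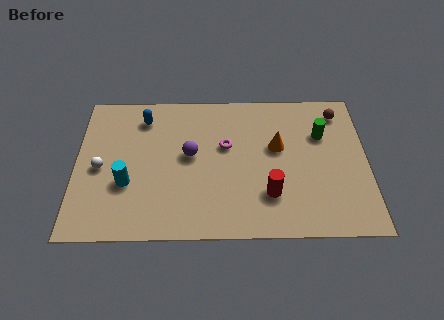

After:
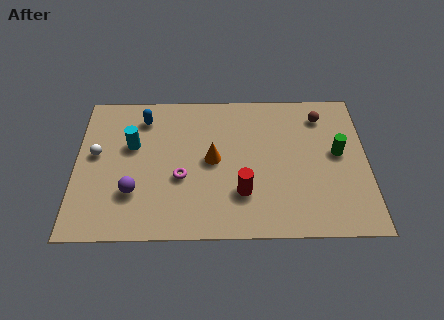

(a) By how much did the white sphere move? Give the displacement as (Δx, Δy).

(-0.2, 0.8)

The white sphere was at about (1.1, 3.9) and moved to about (0.9, 4.7).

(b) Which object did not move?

the blue capsule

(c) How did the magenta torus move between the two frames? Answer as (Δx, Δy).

(-2.0, -1.8)

From the two frames, the magenta torus sits at roughly (6.7, 5.1) before and (4.7, 3.3) after.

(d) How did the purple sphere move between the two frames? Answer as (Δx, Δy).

(-2.5, -2.1)

The purple sphere was at about (5.1, 4.6) and moved to about (2.6, 2.5).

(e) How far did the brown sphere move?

0.8

The brown sphere moved from about (11.8, 7.0) to (11.0, 6.8), a distance of √(0.8² + 0.2²) ≈ 0.8.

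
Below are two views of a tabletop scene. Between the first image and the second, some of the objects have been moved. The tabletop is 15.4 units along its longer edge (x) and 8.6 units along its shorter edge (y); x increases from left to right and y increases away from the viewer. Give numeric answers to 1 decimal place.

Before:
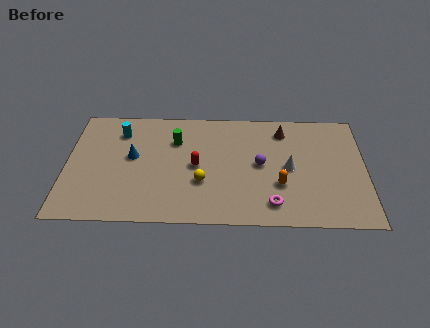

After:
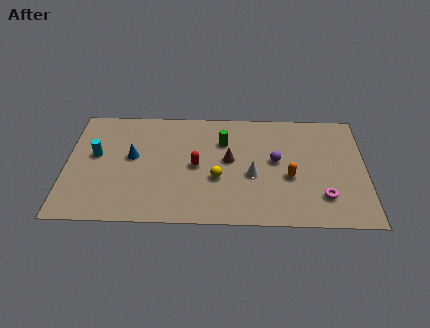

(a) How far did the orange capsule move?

0.8

From (11.0, 2.9) to (11.5, 3.5), the orange capsule covered √(0.5² + 0.6²) ≈ 0.8 units.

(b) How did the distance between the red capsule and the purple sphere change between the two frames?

+0.8

They were about 3.3 units apart before and 4.1 after — 0.8 units further apart.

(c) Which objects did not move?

the blue cone and the red capsule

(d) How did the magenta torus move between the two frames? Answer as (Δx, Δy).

(2.6, 0.6)

From the two frames, the magenta torus sits at roughly (10.6, 1.5) before and (13.2, 2.1) after.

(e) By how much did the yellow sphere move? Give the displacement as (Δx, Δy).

(0.8, 0.3)

The yellow sphere started near (7.0, 3.0) and ended near (7.8, 3.3).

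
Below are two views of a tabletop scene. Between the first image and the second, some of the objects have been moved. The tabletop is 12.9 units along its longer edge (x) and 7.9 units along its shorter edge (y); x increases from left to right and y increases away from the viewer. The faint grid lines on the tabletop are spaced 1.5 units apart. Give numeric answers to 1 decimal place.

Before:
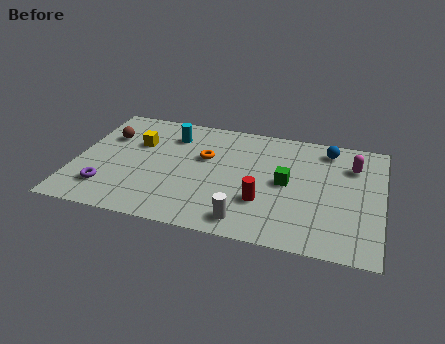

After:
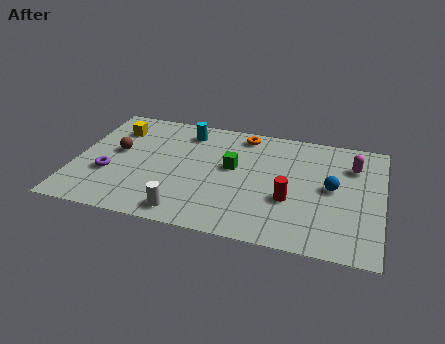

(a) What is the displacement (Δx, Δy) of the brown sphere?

(0.5, -1.0)

From the two frames, the brown sphere sits at roughly (1.2, 5.4) before and (1.7, 4.4) after.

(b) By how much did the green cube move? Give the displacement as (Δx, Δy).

(-2.3, 0.5)

From the two frames, the green cube sits at roughly (8.9, 4.0) before and (6.6, 4.5) after.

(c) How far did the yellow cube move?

1.3

From (2.5, 5.2) to (1.5, 6.0), the yellow cube covered √(1.0² + 0.8²) ≈ 1.3 units.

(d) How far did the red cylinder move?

1.2

From (8.0, 2.5) to (9.1, 2.9), the red cylinder covered √(1.1² + 0.4²) ≈ 1.2 units.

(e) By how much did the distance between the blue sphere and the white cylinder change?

+0.3

The distance was about 6.4 in the first image and 6.7 in the second, so they moved 0.3 units further apart.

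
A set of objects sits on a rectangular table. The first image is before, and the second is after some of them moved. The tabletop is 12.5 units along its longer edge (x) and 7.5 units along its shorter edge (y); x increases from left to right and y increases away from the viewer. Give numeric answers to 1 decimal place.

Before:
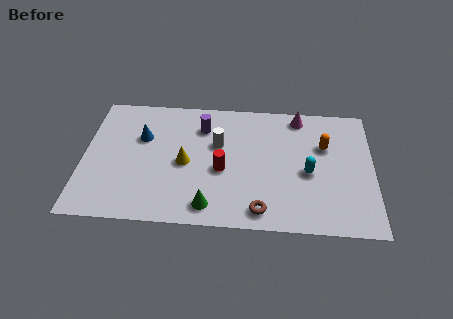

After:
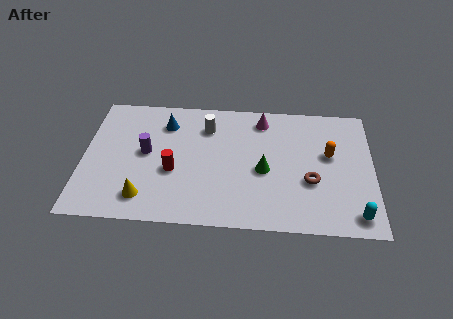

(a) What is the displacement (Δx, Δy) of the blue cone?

(1.0, 0.9)

From the two frames, the blue cone sits at roughly (2.5, 4.9) before and (3.5, 5.8) after.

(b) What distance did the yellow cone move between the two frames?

2.7

The yellow cone moved from about (4.4, 3.5) to (2.7, 1.4), a distance of √(1.7² + 2.1²) ≈ 2.7.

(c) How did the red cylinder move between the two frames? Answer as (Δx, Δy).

(-2.1, -0.2)

The red cylinder started near (6.0, 3.2) and ended near (3.9, 3.0).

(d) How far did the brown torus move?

2.8

From (7.7, 1.0) to (9.8, 2.8), the brown torus covered √(2.1² + 1.8²) ≈ 2.8 units.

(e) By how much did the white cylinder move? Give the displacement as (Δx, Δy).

(-0.5, 1.0)

The white cylinder started near (5.8, 4.7) and ended near (5.3, 5.7).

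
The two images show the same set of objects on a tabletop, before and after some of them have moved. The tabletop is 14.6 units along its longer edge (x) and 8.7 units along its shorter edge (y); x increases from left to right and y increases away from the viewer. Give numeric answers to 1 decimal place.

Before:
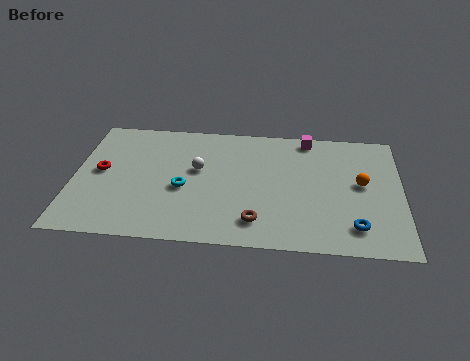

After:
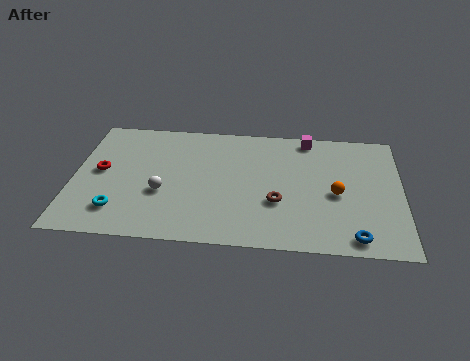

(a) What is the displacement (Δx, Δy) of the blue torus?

(0.0, -0.7)

The blue torus started near (12.5, 1.7) and ended near (12.5, 1.0).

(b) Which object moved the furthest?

the cyan torus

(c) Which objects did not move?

the magenta cube and the red torus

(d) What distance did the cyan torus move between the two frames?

3.3

From (4.9, 3.7) to (2.1, 1.9), the cyan torus covered √(2.8² + 1.8²) ≈ 3.3 units.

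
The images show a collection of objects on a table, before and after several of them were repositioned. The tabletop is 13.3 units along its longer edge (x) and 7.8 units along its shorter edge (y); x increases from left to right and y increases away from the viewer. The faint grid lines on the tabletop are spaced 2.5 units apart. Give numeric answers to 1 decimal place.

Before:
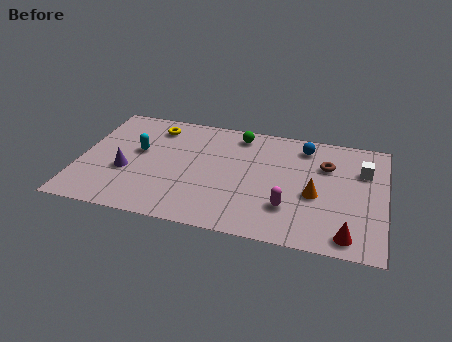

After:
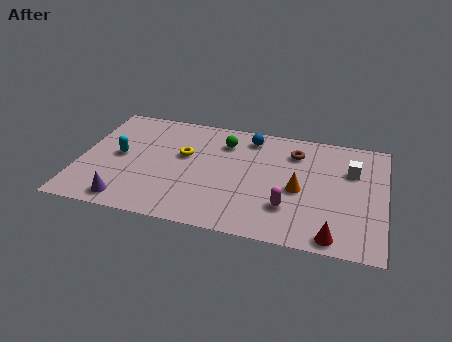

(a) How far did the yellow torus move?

2.2

The yellow torus was near (3.1, 6.4) before and (4.5, 4.7) after, so it travelled √(1.4² + 1.7²) ≈ 2.2 units.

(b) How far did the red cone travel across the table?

0.6

The red cone was near (11.8, 1.0) before and (11.2, 0.8) after, so it travelled √(0.6² + 0.2²) ≈ 0.6 units.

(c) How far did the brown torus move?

1.5

From (10.7, 5.4) to (9.3, 6.0), the brown torus covered √(1.4² + 0.6²) ≈ 1.5 units.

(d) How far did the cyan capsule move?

0.9

The cyan capsule moved from about (2.5, 4.5) to (1.7, 4.0), a distance of √(0.8² + 0.5²) ≈ 0.9.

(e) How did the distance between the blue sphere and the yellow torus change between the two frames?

-3.2

The distance was about 6.6 in the first image and 3.4 in the second, so they moved 3.2 units closer together.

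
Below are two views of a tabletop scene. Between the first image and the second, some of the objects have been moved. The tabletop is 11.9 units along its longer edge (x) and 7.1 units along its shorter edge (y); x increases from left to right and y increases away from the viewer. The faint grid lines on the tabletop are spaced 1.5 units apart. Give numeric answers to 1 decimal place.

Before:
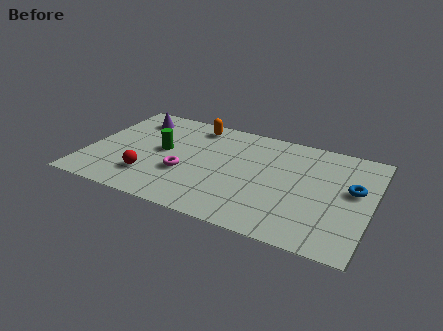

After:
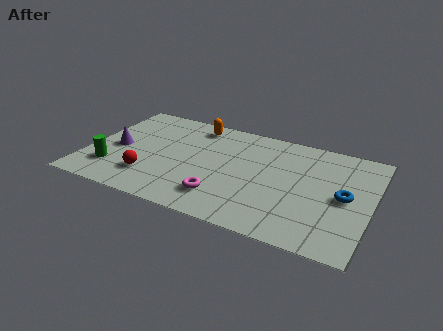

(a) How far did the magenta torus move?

2.0

The magenta torus moved from about (4.2, 2.6) to (5.9, 1.6), a distance of √(1.7² + 1.0²) ≈ 2.0.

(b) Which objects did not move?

the orange capsule and the red sphere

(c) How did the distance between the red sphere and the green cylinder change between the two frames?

-0.4

Before: roughly 2.0 units apart; after: 1.6. That's 0.4 units closer together.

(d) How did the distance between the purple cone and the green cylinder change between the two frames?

-0.9

They were about 2.4 units apart before and 1.5 after — 0.9 units closer together.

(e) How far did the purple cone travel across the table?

2.4

The purple cone was near (1.6, 5.7) before and (1.2, 3.3) after, so it travelled √(0.4² + 2.4²) ≈ 2.4 units.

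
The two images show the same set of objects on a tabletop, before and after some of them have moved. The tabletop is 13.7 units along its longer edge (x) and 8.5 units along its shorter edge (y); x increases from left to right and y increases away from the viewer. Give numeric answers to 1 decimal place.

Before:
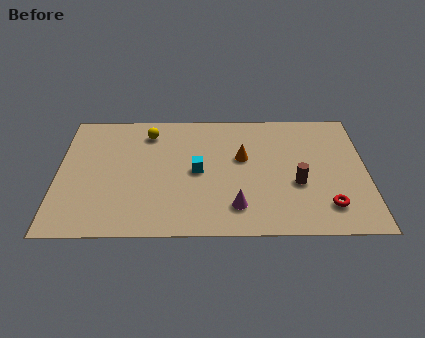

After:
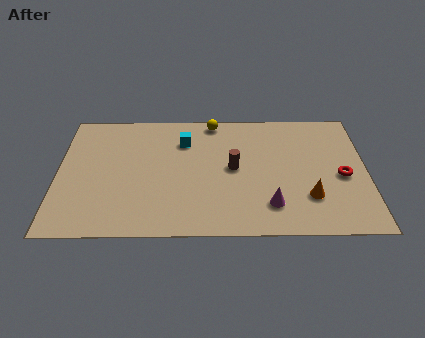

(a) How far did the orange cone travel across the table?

4.0

The orange cone was near (8.2, 5.1) before and (11.1, 2.4) after, so it travelled √(2.9² + 2.7²) ≈ 4.0 units.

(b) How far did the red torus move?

2.1

The red torus moved from about (11.9, 1.8) to (12.6, 3.8), a distance of √(0.7² + 2.0²) ≈ 2.1.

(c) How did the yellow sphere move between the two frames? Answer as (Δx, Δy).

(2.9, 0.8)

The yellow sphere was at about (4.0, 6.9) and moved to about (6.9, 7.7).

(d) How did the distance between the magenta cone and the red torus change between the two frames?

-0.3

They were about 4.0 units apart before and 3.7 after — 0.3 units closer together.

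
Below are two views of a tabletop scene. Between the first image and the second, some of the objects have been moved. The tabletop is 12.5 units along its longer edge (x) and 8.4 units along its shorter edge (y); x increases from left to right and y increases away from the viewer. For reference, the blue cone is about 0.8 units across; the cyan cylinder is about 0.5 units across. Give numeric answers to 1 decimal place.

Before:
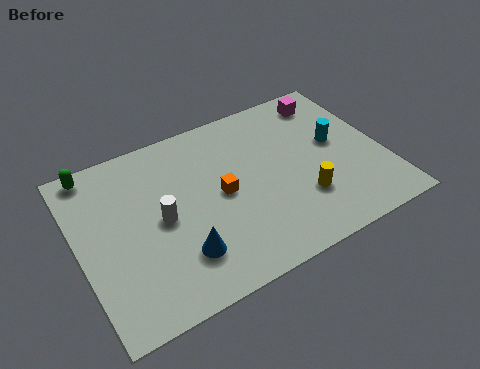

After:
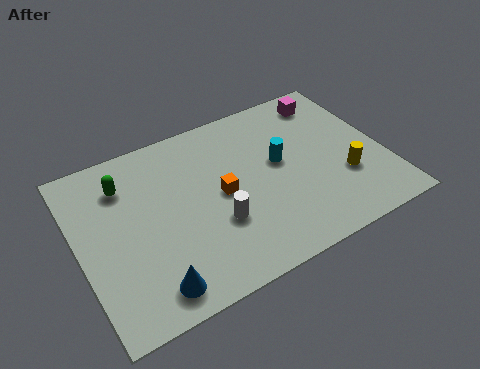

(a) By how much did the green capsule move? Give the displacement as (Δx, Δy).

(1.1, -1.2)

The green capsule started near (1.0, 7.6) and ended near (2.1, 6.4).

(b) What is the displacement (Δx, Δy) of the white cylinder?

(2.1, -1.2)

The white cylinder was at about (3.3, 4.1) and moved to about (5.4, 2.9).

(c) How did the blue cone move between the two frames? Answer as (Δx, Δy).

(-1.3, -0.9)

From the two frames, the blue cone sits at roughly (3.8, 2.1) before and (2.5, 1.2) after.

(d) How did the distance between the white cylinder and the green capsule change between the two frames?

+0.6

The distance was about 4.2 in the first image and 4.8 in the second, so they moved 0.6 units further apart.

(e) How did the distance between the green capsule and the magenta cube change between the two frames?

-1.1

Before: roughly 9.8 units apart; after: 8.7. That's 1.1 units closer together.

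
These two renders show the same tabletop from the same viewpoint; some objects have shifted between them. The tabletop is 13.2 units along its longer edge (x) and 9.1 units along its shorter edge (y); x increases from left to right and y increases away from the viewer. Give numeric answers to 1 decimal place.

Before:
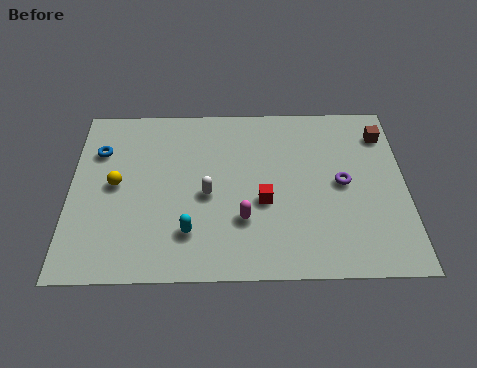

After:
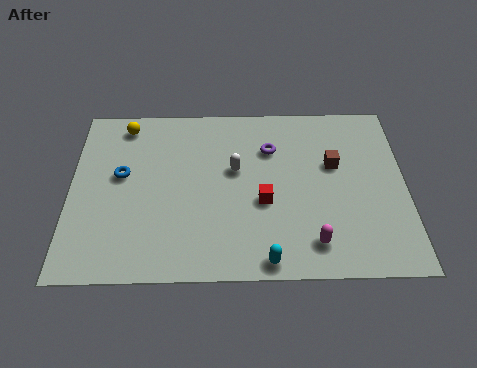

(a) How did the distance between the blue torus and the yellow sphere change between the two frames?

+0.8

The distance was about 1.9 in the first image and 2.7 in the second, so they moved 0.8 units further apart.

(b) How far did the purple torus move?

3.4

The purple torus was near (10.7, 4.6) before and (7.9, 6.5) after, so it travelled √(2.8² + 1.9²) ≈ 3.4 units.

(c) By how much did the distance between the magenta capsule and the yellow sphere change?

+4.4

They were about 5.3 units apart before and 9.7 after — 4.4 units further apart.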